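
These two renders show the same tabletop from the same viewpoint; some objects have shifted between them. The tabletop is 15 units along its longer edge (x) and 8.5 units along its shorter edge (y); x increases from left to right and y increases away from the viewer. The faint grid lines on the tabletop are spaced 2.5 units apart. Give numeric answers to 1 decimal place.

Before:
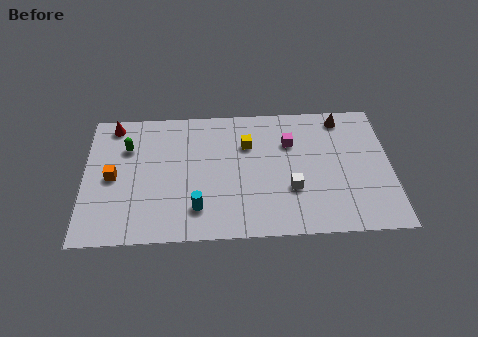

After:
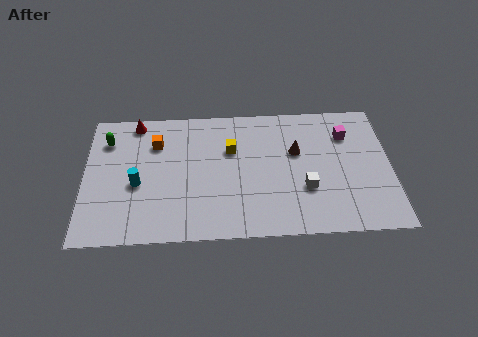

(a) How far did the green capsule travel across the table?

1.1

The green capsule was near (2.1, 6.0) before and (1.1, 6.5) after, so it travelled √(1.0² + 0.5²) ≈ 1.1 units.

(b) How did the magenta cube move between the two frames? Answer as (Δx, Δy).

(2.8, 0.4)

The magenta cube started near (10.1, 5.9) and ended near (12.9, 6.3).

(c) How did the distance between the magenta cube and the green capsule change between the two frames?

+3.8

Before: roughly 8.0 units apart; after: 11.8. That's 3.8 units further apart.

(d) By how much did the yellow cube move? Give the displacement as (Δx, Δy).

(-0.8, -0.3)

The yellow cube started near (8.0, 5.9) and ended near (7.2, 5.6).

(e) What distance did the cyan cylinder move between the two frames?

3.4

The cyan cylinder was near (5.5, 1.9) before and (2.6, 3.6) after, so it travelled √(2.9² + 1.7²) ≈ 3.4 units.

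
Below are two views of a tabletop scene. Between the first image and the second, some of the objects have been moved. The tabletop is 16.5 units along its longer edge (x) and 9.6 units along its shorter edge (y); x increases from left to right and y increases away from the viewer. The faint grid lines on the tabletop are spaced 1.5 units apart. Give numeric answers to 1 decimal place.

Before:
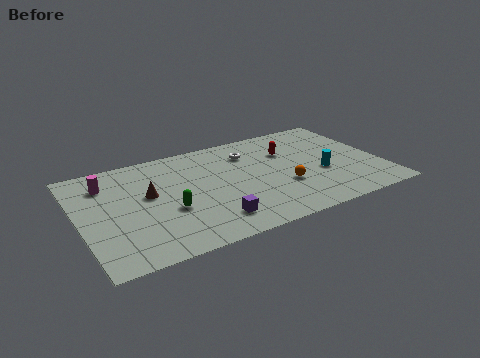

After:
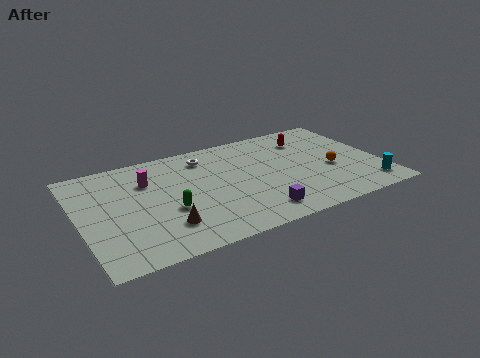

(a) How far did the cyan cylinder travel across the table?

3.2

The cyan cylinder was near (13.2, 3.8) before and (15.5, 1.6) after, so it travelled √(2.3² + 2.2²) ≈ 3.2 units.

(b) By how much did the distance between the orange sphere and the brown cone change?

+2.1

They were about 7.5 units apart before and 9.6 after — 2.1 units further apart.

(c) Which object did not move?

the green capsule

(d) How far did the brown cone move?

3.1

The brown cone moved from about (3.8, 5.5) to (4.3, 2.4), a distance of √(0.5² + 3.1²) ≈ 3.1.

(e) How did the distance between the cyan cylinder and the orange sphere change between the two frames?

+0.7

Before: roughly 2.2 units apart; after: 2.9. That's 0.7 units further apart.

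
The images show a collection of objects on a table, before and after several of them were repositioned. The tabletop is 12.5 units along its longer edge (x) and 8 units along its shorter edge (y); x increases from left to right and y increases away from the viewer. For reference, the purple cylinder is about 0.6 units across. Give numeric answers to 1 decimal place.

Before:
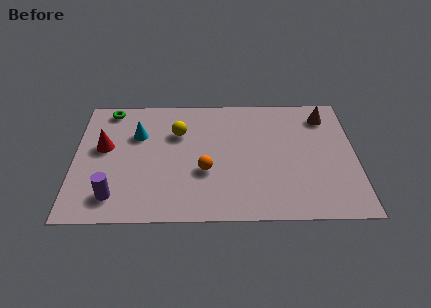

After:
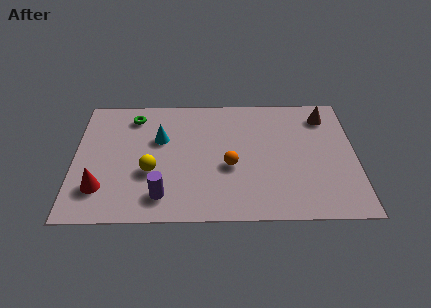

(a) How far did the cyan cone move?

1.0

The cyan cone was near (2.8, 5.4) before and (3.8, 5.1) after, so it travelled √(1.0² + 0.3²) ≈ 1.0 units.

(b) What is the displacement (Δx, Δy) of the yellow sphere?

(-1.2, -2.5)

From the two frames, the yellow sphere sits at roughly (4.6, 5.5) before and (3.4, 3.0) after.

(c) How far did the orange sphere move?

1.1

The orange sphere moved from about (5.8, 3.0) to (6.9, 3.3), a distance of √(1.1² + 0.3²) ≈ 1.1.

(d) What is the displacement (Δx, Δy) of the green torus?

(1.1, -0.5)

From the two frames, the green torus sits at roughly (1.5, 7.1) before and (2.6, 6.6) after.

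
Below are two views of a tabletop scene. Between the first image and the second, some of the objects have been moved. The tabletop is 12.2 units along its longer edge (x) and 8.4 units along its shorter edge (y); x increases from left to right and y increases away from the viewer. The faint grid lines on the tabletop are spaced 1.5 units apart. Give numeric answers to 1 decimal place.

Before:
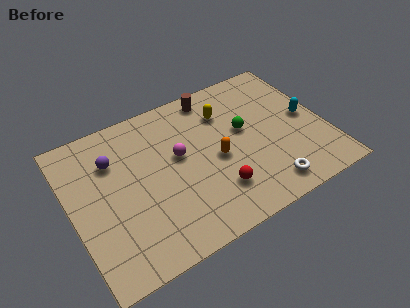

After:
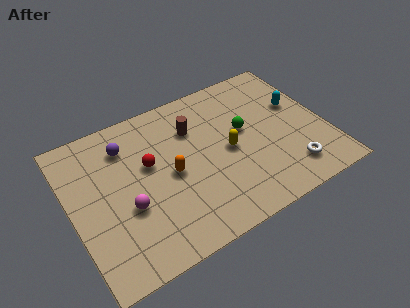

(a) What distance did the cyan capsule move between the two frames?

0.9

From (11.4, 4.2) to (11.1, 5.1), the cyan capsule covered √(0.3² + 0.9²) ≈ 0.9 units.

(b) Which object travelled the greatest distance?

the red sphere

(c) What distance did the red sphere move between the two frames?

4.0

The red sphere was near (6.6, 2.1) before and (3.8, 5.0) after, so it travelled √(2.8² + 2.9²) ≈ 4.0 units.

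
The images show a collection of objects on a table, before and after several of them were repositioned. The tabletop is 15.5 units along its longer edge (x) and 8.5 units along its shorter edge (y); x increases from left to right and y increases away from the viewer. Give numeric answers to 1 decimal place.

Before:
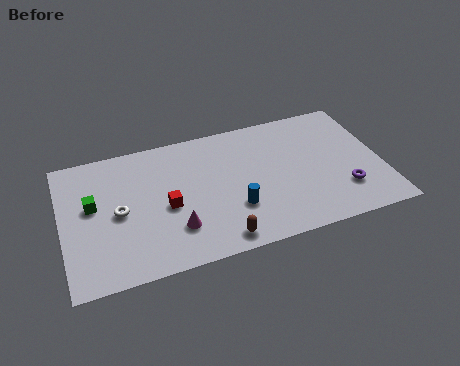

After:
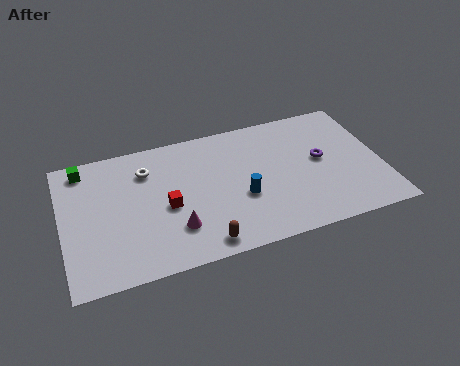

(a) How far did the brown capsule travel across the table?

0.8

From (7.3, 1.0) to (6.5, 1.0), the brown capsule covered √(0.8² + 0.0²) ≈ 0.8 units.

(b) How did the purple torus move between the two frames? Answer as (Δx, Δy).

(-0.9, 2.3)

From the two frames, the purple torus sits at roughly (13.5, 2.3) before and (12.6, 4.6) after.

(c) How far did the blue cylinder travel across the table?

0.7

The blue cylinder moved from about (8.2, 2.7) to (8.6, 3.3), a distance of √(0.4² + 0.6²) ≈ 0.7.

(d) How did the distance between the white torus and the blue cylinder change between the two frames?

-0.3

The distance was about 5.7 in the first image and 5.4 in the second, so they moved 0.3 units closer together.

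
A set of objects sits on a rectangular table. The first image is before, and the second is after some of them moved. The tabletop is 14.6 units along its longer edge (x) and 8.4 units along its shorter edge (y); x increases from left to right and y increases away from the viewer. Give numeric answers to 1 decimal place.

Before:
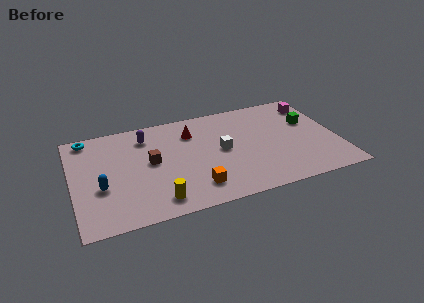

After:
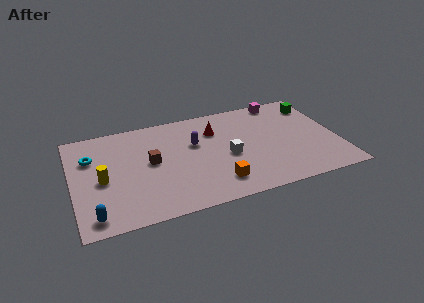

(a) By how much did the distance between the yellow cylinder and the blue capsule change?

-0.7

They were about 3.5 units apart before and 2.8 after — 0.7 units closer together.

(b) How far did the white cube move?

0.7

The white cube moved from about (8.2, 4.3) to (8.5, 3.7), a distance of √(0.3² + 0.6²) ≈ 0.7.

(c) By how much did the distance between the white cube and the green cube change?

+0.9

The distance was about 5.1 in the first image and 6.0 in the second, so they moved 0.9 units further apart.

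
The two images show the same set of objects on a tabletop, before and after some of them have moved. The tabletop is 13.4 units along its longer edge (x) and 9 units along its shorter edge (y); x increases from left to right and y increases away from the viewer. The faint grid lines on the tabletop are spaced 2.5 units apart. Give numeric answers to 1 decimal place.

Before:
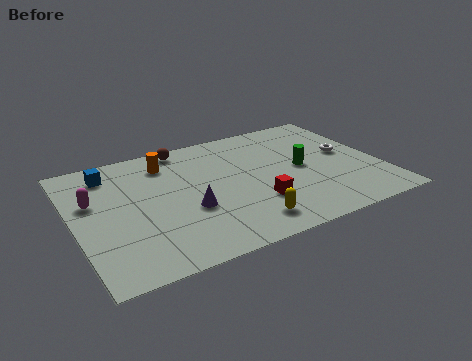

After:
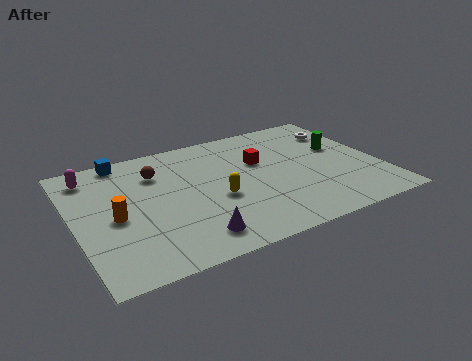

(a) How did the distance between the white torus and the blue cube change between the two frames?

-0.8

They were about 10.6 units apart before and 9.8 after — 0.8 units closer together.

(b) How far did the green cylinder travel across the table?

2.1

The green cylinder moved from about (10.0, 4.5) to (11.9, 5.4), a distance of √(1.9² + 0.9²) ≈ 2.1.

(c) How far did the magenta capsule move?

1.9

From (0.9, 5.6) to (1.0, 7.5), the magenta capsule covered √(0.1² + 1.9²) ≈ 1.9 units.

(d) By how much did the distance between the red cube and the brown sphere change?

-1.4

Before: roughly 6.0 units apart; after: 4.6. That's 1.4 units closer together.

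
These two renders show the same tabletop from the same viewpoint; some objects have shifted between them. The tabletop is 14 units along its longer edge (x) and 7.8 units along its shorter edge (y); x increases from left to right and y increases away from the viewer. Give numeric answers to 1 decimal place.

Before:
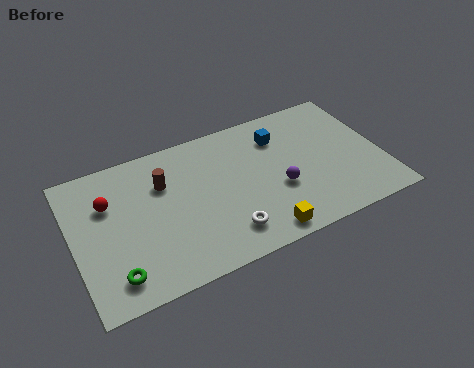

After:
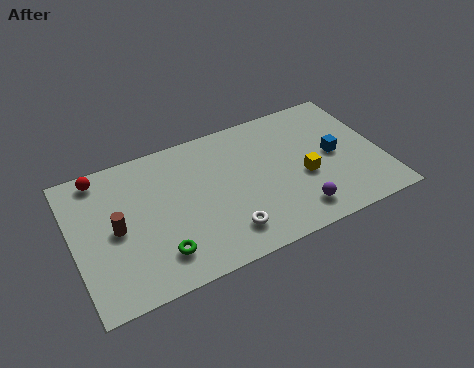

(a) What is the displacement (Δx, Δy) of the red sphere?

(-0.2, 1.6)

From the two frames, the red sphere sits at roughly (1.7, 5.3) before and (1.5, 6.9) after.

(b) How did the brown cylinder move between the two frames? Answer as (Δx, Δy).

(-2.3, -1.6)

The brown cylinder was at about (4.2, 5.4) and moved to about (1.9, 3.8).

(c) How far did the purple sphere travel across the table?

1.7

The purple sphere was near (9.2, 3.0) before and (9.8, 1.4) after, so it travelled √(0.6² + 1.6²) ≈ 1.7 units.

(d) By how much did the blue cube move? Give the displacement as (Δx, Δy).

(2.3, -2.0)

The blue cube was at about (9.6, 5.9) and moved to about (11.9, 3.9).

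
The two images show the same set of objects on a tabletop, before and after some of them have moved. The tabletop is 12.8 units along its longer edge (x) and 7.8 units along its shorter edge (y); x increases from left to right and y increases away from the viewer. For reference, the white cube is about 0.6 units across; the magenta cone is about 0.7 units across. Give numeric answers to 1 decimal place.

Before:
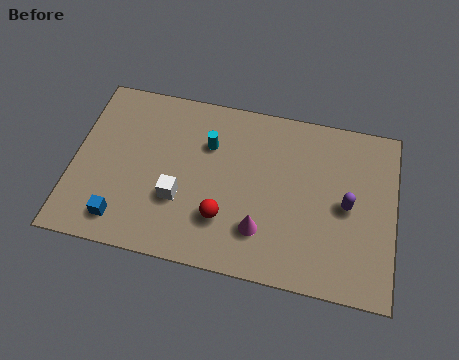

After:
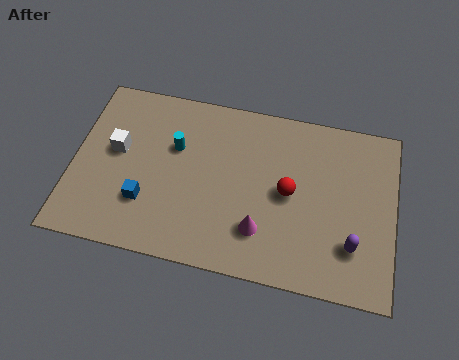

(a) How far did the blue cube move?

1.3

From (2.1, 1.3) to (3.0, 2.3), the blue cube covered √(0.9² + 1.0²) ≈ 1.3 units.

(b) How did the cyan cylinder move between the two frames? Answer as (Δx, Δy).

(-1.3, -0.4)

The cyan cylinder started near (5.3, 5.4) and ended near (4.0, 5.0).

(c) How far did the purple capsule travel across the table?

1.7

From (10.9, 3.8) to (11.2, 2.1), the purple capsule covered √(0.3² + 1.7²) ≈ 1.7 units.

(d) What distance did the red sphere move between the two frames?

3.0

From (6.1, 2.2) to (8.6, 3.9), the red sphere covered √(2.5² + 1.7²) ≈ 3.0 units.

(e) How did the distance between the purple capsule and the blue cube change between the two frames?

-0.9

Before: roughly 9.1 units apart; after: 8.2. That's 0.9 units closer together.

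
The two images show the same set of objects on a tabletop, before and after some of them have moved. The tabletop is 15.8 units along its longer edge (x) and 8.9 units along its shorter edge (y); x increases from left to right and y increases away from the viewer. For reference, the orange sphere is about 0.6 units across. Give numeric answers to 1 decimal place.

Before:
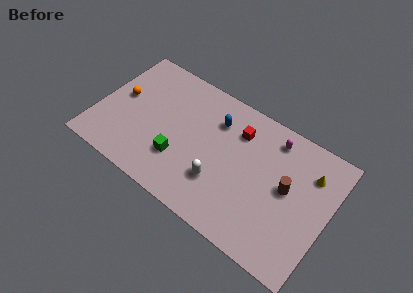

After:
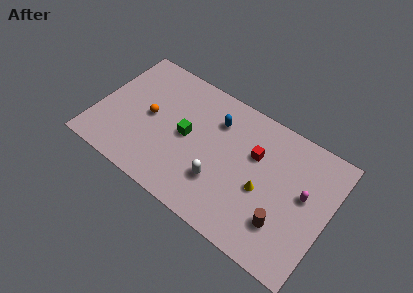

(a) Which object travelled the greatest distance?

the yellow cone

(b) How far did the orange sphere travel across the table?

2.1

From (1.4, 4.9) to (3.5, 4.5), the orange sphere covered √(2.1² + 0.4²) ≈ 2.1 units.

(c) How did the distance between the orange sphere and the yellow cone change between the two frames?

-5.0

The distance was about 13.0 in the first image and 8.0 in the second, so they moved 5.0 units closer together.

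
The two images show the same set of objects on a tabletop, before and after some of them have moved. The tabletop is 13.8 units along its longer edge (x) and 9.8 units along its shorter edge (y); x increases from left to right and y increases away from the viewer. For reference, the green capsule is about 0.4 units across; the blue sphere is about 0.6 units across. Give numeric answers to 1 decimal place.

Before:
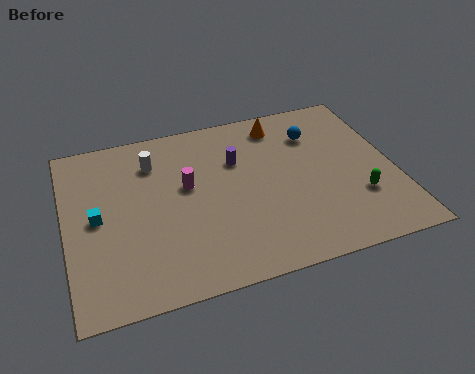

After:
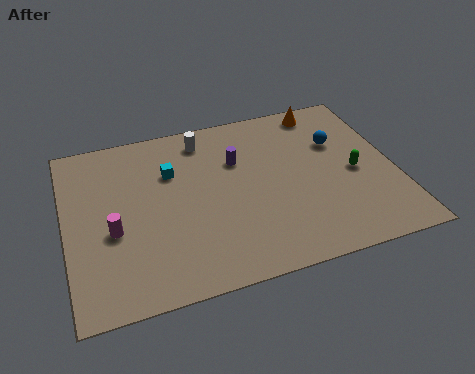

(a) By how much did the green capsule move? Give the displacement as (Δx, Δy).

(0.0, 1.5)

The green capsule started near (12.1, 3.0) and ended near (12.1, 4.5).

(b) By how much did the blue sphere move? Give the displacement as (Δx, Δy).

(0.9, -0.8)

The blue sphere started near (10.7, 7.3) and ended near (11.6, 6.5).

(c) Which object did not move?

the purple cylinder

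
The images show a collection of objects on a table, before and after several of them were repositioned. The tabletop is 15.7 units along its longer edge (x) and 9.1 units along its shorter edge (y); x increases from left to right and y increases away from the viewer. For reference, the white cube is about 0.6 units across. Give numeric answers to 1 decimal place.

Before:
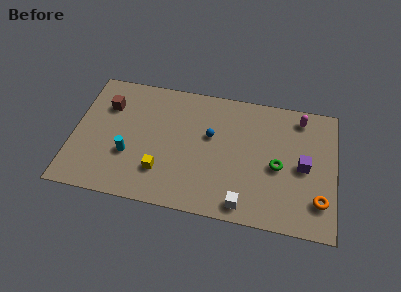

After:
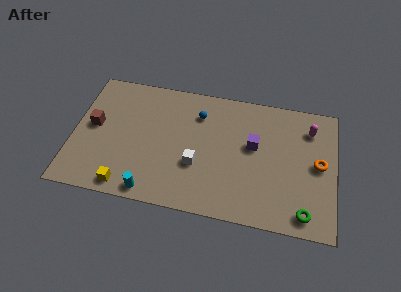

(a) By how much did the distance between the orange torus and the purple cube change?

+1.5

They were about 2.4 units apart before and 3.9 after — 1.5 units further apart.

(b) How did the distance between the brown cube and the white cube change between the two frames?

-3.6

The distance was about 10.1 in the first image and 6.5 in the second, so they moved 3.6 units closer together.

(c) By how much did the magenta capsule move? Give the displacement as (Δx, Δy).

(0.6, -0.7)

From the two frames, the magenta capsule sits at roughly (13.5, 7.8) before and (14.1, 7.1) after.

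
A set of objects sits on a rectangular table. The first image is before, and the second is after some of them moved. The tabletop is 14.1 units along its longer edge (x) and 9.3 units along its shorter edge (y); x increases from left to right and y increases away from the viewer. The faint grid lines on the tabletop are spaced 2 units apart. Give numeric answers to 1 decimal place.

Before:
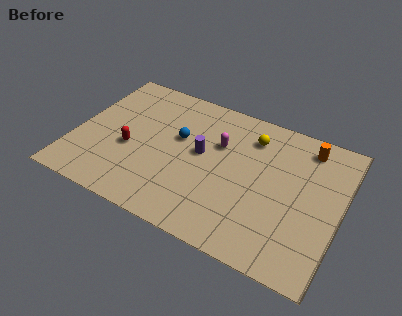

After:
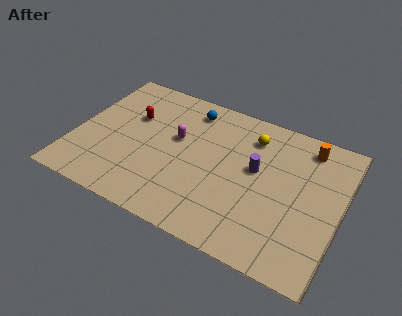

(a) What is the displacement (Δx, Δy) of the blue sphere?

(0.3, 2.2)

From the two frames, the blue sphere sits at roughly (5.4, 5.6) before and (5.7, 7.8) after.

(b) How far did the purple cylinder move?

2.9

The purple cylinder moved from about (6.7, 5.1) to (9.6, 5.3), a distance of √(2.9² + 0.2²) ≈ 2.9.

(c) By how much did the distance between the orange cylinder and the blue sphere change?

-0.7

The distance was about 7.0 in the first image and 6.3 in the second, so they moved 0.7 units closer together.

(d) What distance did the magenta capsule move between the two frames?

2.3

The magenta capsule was near (7.5, 6.1) before and (5.3, 5.5) after, so it travelled √(2.2² + 0.6²) ≈ 2.3 units.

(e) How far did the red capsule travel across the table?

2.2

The red capsule was near (3.0, 3.8) before and (2.8, 6.0) after, so it travelled √(0.2² + 2.2²) ≈ 2.2 units.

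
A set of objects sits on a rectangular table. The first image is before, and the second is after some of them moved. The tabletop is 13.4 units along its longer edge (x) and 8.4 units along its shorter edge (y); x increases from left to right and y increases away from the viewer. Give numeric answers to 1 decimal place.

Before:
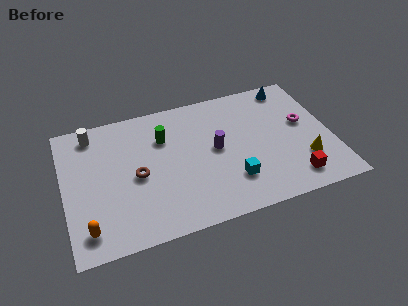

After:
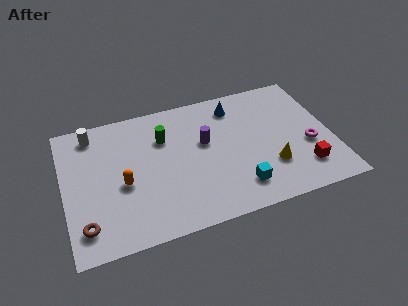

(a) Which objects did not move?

the green cylinder and the white cylinder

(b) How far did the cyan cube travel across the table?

0.6

The cyan cube moved from about (8.2, 2.2) to (8.5, 1.7), a distance of √(0.3² + 0.5²) ≈ 0.6.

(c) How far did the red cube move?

0.8

The red cube moved from about (11.2, 1.4) to (11.8, 1.9), a distance of √(0.6² + 0.5²) ≈ 0.8.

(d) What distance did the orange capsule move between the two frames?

2.9

The orange capsule was near (1.0, 1.4) before and (2.9, 3.6) after, so it travelled √(1.9² + 2.2²) ≈ 2.9 units.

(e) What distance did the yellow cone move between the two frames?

1.7

The yellow cone was near (11.9, 2.4) before and (10.2, 2.5) after, so it travelled √(1.7² + 0.1²) ≈ 1.7 units.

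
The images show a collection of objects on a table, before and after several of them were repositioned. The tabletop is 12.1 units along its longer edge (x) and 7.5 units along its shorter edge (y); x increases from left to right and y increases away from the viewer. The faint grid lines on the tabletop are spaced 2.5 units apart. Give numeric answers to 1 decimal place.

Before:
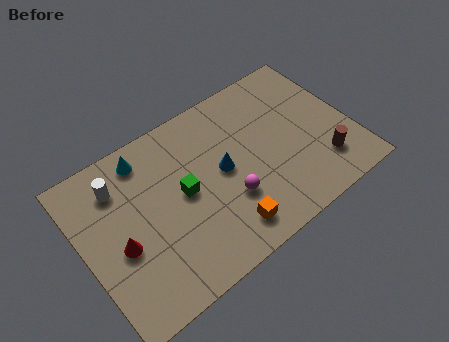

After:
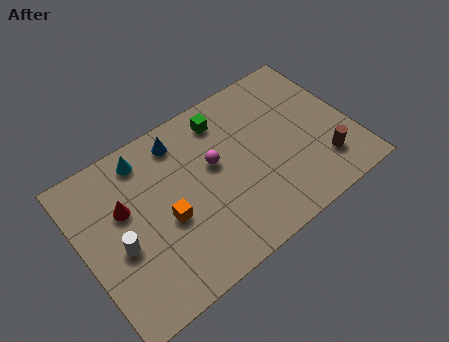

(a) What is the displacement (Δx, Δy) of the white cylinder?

(-0.4, -2.6)

The white cylinder was at about (1.9, 5.8) and moved to about (1.5, 3.2).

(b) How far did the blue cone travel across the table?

2.8

From (6.3, 3.9) to (4.8, 6.3), the blue cone covered √(1.5² + 2.4²) ≈ 2.8 units.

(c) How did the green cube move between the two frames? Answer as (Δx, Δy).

(2.3, 2.3)

The green cube was at about (4.5, 3.9) and moved to about (6.8, 6.2).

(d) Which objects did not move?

the brown cylinder and the cyan cone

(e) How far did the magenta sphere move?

1.9

The magenta sphere moved from about (6.3, 2.5) to (6.0, 4.4), a distance of √(0.3² + 1.9²) ≈ 1.9.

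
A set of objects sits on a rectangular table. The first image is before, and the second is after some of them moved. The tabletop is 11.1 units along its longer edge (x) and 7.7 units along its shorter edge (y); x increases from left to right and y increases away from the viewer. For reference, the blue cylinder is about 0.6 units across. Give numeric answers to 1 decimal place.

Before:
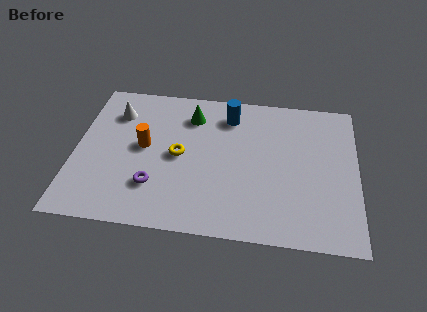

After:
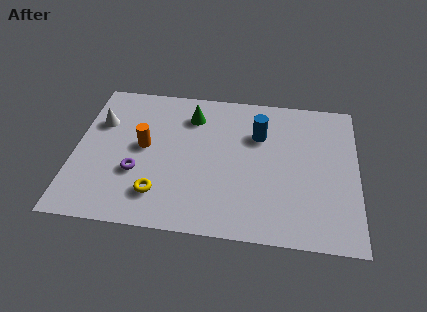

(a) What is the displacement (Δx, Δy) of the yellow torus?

(-0.7, -2.1)

From the two frames, the yellow torus sits at roughly (4.1, 3.8) before and (3.4, 1.7) after.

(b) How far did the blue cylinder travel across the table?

1.5

From (6.0, 6.2) to (7.2, 5.3), the blue cylinder covered √(1.2² + 0.9²) ≈ 1.5 units.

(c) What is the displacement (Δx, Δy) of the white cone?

(-0.6, -0.6)

From the two frames, the white cone sits at roughly (1.5, 5.8) before and (0.9, 5.2) after.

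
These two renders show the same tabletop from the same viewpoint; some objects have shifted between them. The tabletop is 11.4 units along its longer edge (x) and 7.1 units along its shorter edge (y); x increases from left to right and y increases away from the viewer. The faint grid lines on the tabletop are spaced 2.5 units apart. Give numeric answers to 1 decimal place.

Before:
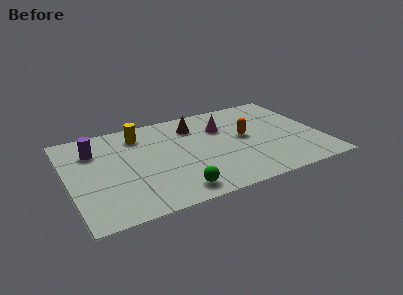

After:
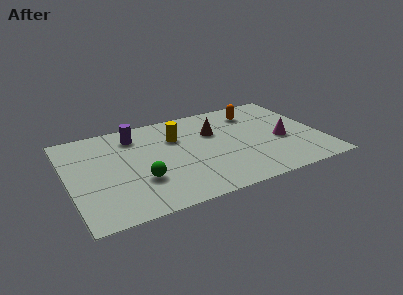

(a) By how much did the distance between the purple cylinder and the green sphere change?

-1.9

They were about 5.3 units apart before and 3.4 after — 1.9 units closer together.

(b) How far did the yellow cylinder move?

1.8

From (3.4, 5.7) to (5.0, 4.9), the yellow cylinder covered √(1.6² + 0.8²) ≈ 1.8 units.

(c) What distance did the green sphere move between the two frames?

1.9

The green sphere was near (4.5, 1.0) before and (3.1, 2.3) after, so it travelled √(1.4² + 1.3²) ≈ 1.9 units.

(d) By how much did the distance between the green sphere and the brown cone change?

-0.4

Before: roughly 4.7 units apart; after: 4.3. That's 0.4 units closer together.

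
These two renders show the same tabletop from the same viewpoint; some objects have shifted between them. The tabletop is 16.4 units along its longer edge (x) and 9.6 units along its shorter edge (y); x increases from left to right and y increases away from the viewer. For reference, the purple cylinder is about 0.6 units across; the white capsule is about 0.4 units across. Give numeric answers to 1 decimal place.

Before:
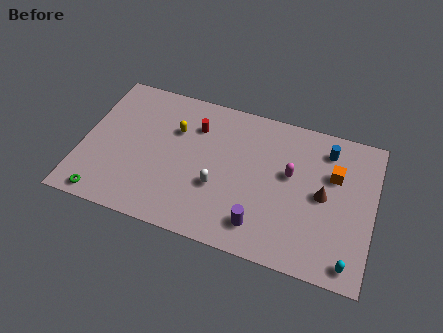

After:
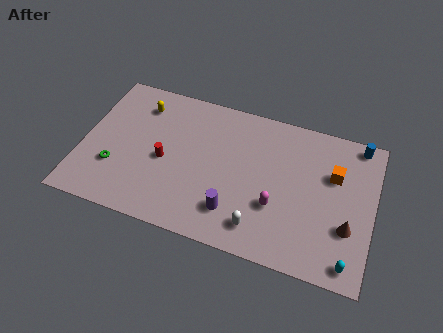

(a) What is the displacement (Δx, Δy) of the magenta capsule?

(-0.6, -2.3)

The magenta capsule started near (11.7, 5.6) and ended near (11.1, 3.3).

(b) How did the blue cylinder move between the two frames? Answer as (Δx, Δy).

(1.7, 0.9)

From the two frames, the blue cylinder sits at roughly (13.6, 7.8) before and (15.3, 8.7) after.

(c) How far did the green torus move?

2.1

From (1.6, 0.9) to (2.0, 3.0), the green torus covered √(0.4² + 2.1²) ≈ 2.1 units.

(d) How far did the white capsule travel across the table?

3.1

The white capsule moved from about (7.8, 3.5) to (10.3, 1.7), a distance of √(2.5² + 1.8²) ≈ 3.1.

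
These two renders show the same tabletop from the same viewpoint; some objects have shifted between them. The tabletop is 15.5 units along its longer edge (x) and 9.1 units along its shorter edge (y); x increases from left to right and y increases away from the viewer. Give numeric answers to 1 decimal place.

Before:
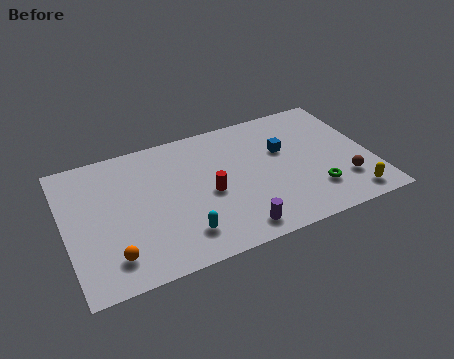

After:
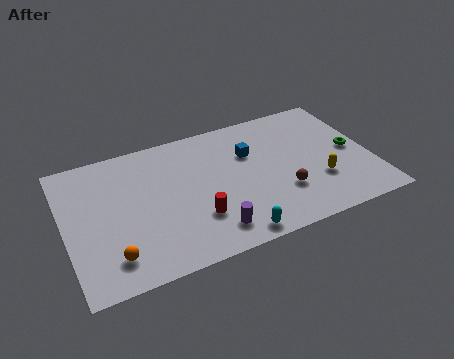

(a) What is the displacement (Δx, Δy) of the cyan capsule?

(2.4, -1.0)

The cyan capsule was at about (5.6, 1.9) and moved to about (8.0, 0.9).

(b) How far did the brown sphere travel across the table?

3.1

The brown sphere was near (13.9, 2.4) before and (10.8, 2.8) after, so it travelled √(3.1² + 0.4²) ≈ 3.1 units.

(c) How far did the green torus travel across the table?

3.1

The green torus was near (12.4, 2.3) before and (14.6, 4.5) after, so it travelled √(2.2² + 2.2²) ≈ 3.1 units.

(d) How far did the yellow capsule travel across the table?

2.2

From (14.1, 1.2) to (12.7, 2.9), the yellow capsule covered √(1.4² + 1.7²) ≈ 2.2 units.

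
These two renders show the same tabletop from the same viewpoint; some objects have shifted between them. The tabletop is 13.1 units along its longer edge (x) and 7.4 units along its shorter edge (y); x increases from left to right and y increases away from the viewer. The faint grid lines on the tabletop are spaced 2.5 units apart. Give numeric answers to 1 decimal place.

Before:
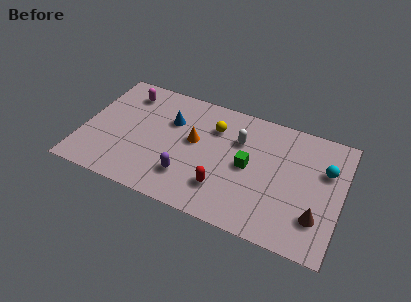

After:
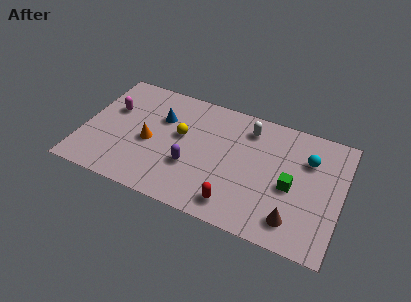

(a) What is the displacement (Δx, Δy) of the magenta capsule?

(-0.6, -1.3)

The magenta capsule was at about (1.9, 6.0) and moved to about (1.3, 4.7).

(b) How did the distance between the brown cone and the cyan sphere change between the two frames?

+0.9

The distance was about 2.9 in the first image and 3.8 in the second, so they moved 0.9 units further apart.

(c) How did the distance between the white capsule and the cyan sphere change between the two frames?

-1.2

They were about 4.4 units apart before and 3.2 after — 1.2 units closer together.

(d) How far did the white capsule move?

1.0

From (7.8, 5.1) to (8.2, 6.0), the white capsule covered √(0.4² + 0.9²) ≈ 1.0 units.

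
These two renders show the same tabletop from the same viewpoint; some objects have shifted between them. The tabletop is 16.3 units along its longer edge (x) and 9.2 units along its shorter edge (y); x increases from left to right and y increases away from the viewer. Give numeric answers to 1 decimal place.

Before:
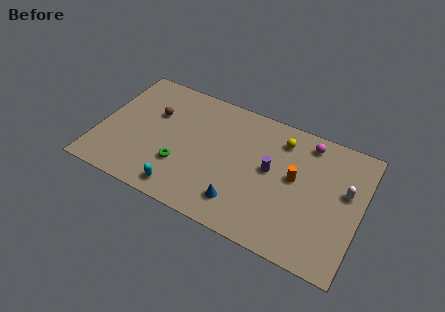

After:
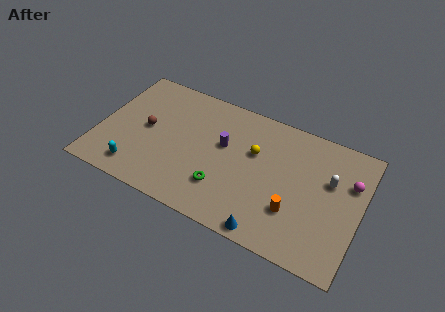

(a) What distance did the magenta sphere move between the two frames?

3.3

The magenta sphere was near (12.7, 7.9) before and (15.5, 6.2) after, so it travelled √(2.8² + 1.7²) ≈ 3.3 units.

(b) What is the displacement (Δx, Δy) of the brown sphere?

(-0.3, -1.3)

The brown sphere was at about (3.2, 6.0) and moved to about (2.9, 4.7).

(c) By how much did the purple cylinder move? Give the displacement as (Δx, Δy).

(-3.0, 0.5)

The purple cylinder was at about (10.7, 5.0) and moved to about (7.7, 5.5).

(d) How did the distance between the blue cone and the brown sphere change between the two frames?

+1.8

They were about 7.3 units apart before and 9.1 after — 1.8 units further apart.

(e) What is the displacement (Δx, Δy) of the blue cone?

(1.9, -1.1)

The blue cone started near (9.2, 1.9) and ended near (11.1, 0.8).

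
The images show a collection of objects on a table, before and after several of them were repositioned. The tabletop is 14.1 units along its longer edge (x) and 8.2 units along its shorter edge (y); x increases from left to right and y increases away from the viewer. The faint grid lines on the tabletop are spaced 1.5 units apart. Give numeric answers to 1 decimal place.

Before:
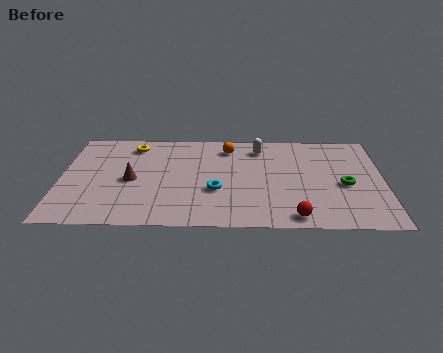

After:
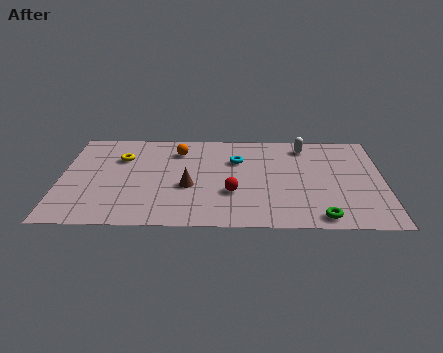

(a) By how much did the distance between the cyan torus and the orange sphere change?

-1.0

The distance was about 3.7 in the first image and 2.7 in the second, so they moved 1.0 units closer together.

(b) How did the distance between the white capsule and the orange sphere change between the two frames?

+4.2

Before: roughly 1.4 units apart; after: 5.6. That's 4.2 units further apart.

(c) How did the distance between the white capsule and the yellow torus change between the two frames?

+2.6

The distance was about 5.6 in the first image and 8.2 in the second, so they moved 2.6 units further apart.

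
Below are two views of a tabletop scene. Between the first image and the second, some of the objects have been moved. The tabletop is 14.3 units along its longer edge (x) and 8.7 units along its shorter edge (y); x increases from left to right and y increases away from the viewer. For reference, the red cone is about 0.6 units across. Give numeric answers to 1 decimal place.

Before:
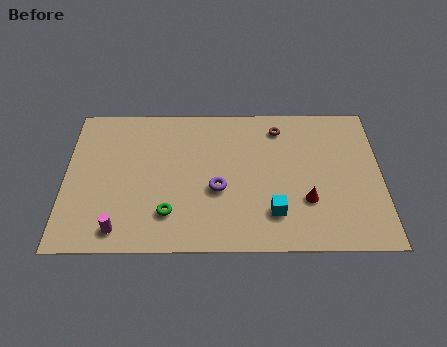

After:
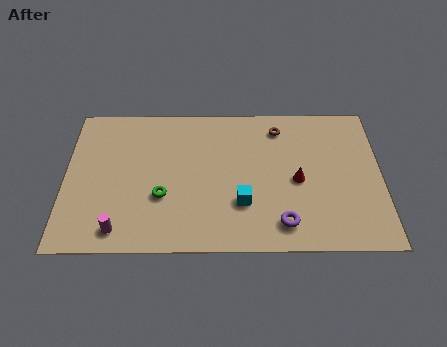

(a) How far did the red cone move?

1.3

The red cone moved from about (10.9, 2.8) to (10.5, 4.0), a distance of √(0.4² + 1.2²) ≈ 1.3.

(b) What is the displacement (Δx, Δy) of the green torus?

(-0.3, 1.0)

The green torus was at about (4.7, 2.1) and moved to about (4.4, 3.1).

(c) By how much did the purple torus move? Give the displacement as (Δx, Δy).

(2.9, -2.0)

The purple torus started near (6.9, 3.5) and ended near (9.8, 1.5).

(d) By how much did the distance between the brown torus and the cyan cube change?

-0.3

The distance was about 5.1 in the first image and 4.8 in the second, so they moved 0.3 units closer together.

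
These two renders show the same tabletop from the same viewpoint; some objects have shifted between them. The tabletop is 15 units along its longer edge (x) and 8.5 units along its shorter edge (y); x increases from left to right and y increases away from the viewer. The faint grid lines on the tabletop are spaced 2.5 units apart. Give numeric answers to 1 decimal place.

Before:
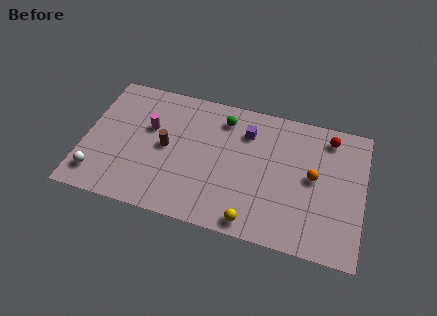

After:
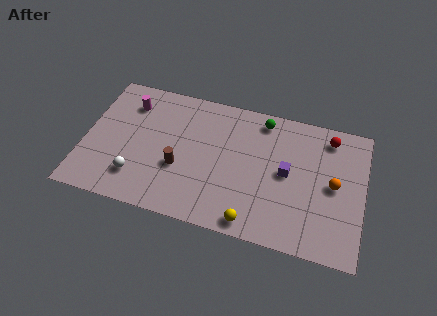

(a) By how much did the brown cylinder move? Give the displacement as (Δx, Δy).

(0.8, -1.1)

The brown cylinder was at about (4.4, 4.3) and moved to about (5.2, 3.2).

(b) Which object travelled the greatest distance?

the purple cube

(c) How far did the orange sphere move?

1.1

From (12.3, 4.5) to (13.4, 4.3), the orange sphere covered √(1.1² + 0.2²) ≈ 1.1 units.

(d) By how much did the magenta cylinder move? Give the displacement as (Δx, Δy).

(-1.2, 1.3)

The magenta cylinder was at about (3.4, 5.3) and moved to about (2.2, 6.6).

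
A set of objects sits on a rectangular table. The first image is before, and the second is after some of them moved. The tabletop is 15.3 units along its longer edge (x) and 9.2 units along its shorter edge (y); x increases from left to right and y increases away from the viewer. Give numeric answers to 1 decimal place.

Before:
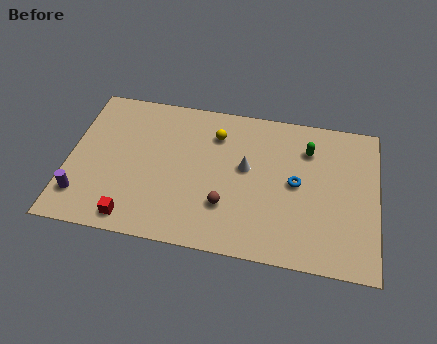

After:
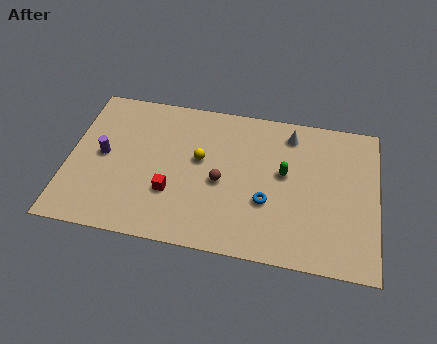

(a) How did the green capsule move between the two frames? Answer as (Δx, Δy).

(-1.1, -1.7)

The green capsule was at about (11.8, 6.9) and moved to about (10.7, 5.2).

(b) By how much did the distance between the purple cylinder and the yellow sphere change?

-3.3

They were about 8.1 units apart before and 4.8 after — 3.3 units closer together.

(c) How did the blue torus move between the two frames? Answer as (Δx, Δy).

(-1.4, -1.4)

The blue torus was at about (11.3, 4.7) and moved to about (9.9, 3.3).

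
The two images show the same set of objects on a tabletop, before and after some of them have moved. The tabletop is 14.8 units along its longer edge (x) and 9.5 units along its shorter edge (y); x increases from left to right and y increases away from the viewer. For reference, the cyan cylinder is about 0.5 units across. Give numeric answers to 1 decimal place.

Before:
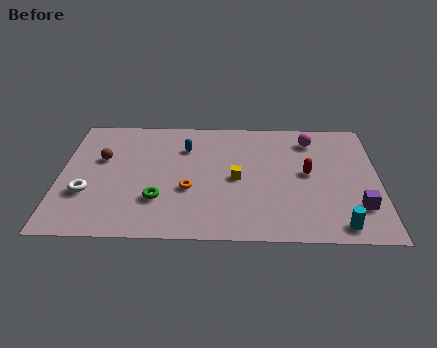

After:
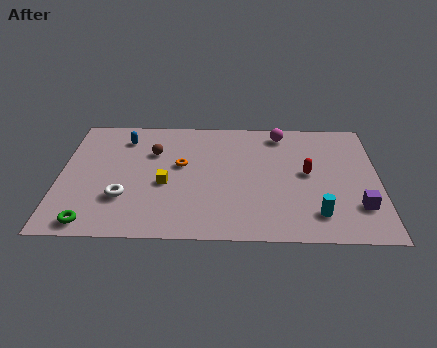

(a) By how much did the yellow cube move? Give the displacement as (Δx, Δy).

(-3.3, -0.5)

The yellow cube was at about (8.2, 4.5) and moved to about (4.9, 4.0).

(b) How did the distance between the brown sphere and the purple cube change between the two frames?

-2.1

Before: roughly 12.4 units apart; after: 10.3. That's 2.1 units closer together.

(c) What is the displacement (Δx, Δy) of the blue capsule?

(-2.9, 0.7)

The blue capsule started near (5.8, 6.9) and ended near (2.9, 7.6).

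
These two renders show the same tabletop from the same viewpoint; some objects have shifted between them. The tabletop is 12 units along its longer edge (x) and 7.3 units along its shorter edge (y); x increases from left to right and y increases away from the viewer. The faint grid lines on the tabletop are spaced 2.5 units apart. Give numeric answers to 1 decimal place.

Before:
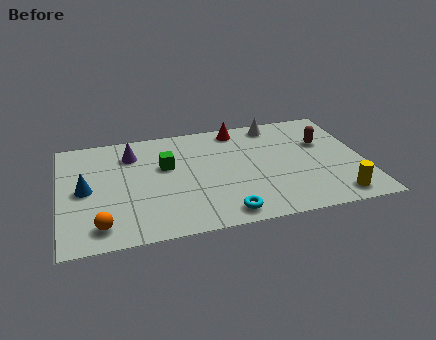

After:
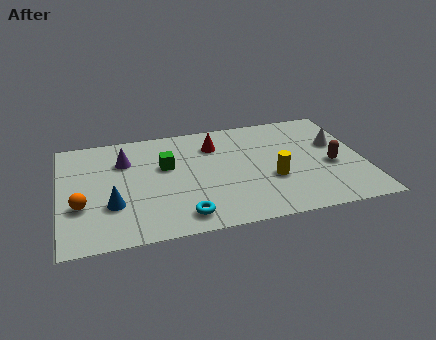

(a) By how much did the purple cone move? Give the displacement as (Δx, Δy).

(-0.3, -0.4)

The purple cone was at about (2.9, 5.6) and moved to about (2.6, 5.2).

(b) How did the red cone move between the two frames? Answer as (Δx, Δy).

(-1.0, -0.9)

The red cone started near (7.2, 6.4) and ended near (6.2, 5.5).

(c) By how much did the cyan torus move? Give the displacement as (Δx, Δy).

(-1.6, 0.2)

From the two frames, the cyan torus sits at roughly (6.3, 0.9) before and (4.7, 1.1) after.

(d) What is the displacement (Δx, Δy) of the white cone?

(2.3, -1.9)

The white cone was at about (8.7, 6.4) and moved to about (11.0, 4.5).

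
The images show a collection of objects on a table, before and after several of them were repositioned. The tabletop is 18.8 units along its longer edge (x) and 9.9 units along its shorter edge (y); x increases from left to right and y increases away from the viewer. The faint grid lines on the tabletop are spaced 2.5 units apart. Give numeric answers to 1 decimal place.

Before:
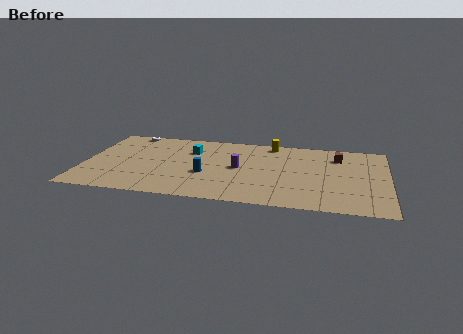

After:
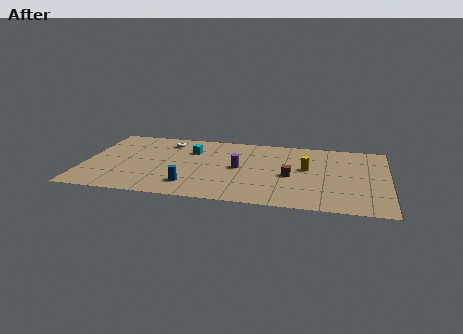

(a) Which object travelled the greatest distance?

the brown cube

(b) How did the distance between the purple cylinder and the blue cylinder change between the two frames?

+1.8

They were about 2.3 units apart before and 4.1 after — 1.8 units further apart.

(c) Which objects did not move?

the cyan cube and the purple cylinder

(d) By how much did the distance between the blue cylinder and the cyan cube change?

+1.5

They were about 3.4 units apart before and 4.9 after — 1.5 units further apart.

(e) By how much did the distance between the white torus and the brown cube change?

-4.6

Before: roughly 13.3 units apart; after: 8.7. That's 4.6 units closer together.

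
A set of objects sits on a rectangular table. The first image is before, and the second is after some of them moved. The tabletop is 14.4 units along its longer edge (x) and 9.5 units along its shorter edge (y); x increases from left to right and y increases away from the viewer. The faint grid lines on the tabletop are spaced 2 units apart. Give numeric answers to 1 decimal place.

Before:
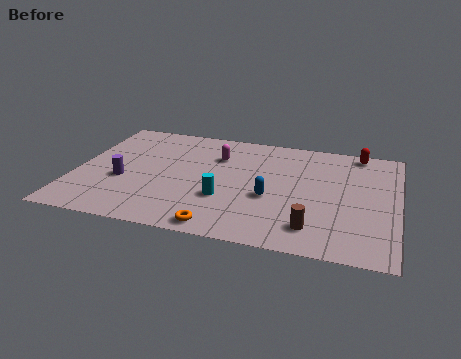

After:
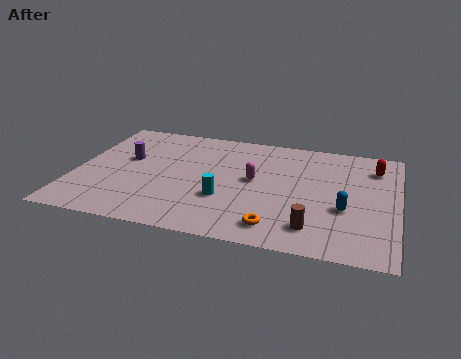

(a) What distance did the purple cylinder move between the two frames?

1.9

The purple cylinder moved from about (2.2, 3.7) to (2.2, 5.6), a distance of √(0.0² + 1.9²) ≈ 1.9.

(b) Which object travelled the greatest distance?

the blue capsule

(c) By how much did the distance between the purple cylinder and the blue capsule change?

+3.5

Before: roughly 6.6 units apart; after: 10.1. That's 3.5 units further apart.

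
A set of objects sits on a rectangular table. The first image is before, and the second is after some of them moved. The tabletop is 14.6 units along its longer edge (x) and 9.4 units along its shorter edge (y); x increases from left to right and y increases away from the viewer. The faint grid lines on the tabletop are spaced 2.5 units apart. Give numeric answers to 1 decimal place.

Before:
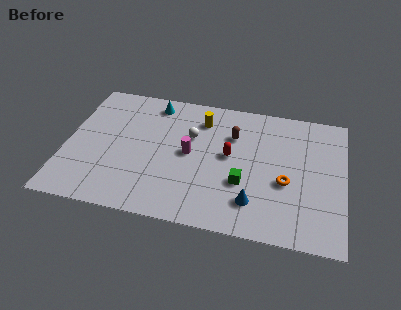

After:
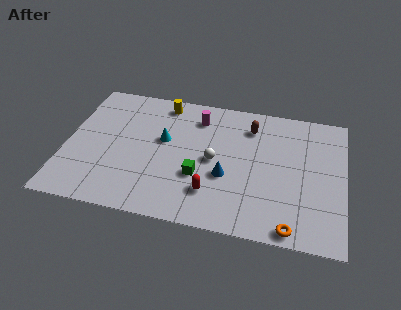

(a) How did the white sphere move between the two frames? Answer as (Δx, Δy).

(1.3, -1.5)

From the two frames, the white sphere sits at roughly (6.5, 6.1) before and (7.8, 4.6) after.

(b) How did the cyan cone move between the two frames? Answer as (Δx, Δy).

(0.7, -2.6)

The cyan cone was at about (4.4, 8.1) and moved to about (5.1, 5.5).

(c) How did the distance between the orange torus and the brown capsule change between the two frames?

+3.0

Before: roughly 4.0 units apart; after: 7.0. That's 3.0 units further apart.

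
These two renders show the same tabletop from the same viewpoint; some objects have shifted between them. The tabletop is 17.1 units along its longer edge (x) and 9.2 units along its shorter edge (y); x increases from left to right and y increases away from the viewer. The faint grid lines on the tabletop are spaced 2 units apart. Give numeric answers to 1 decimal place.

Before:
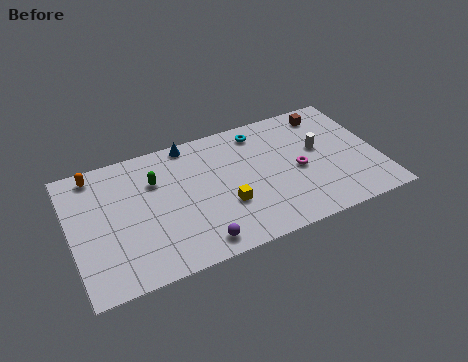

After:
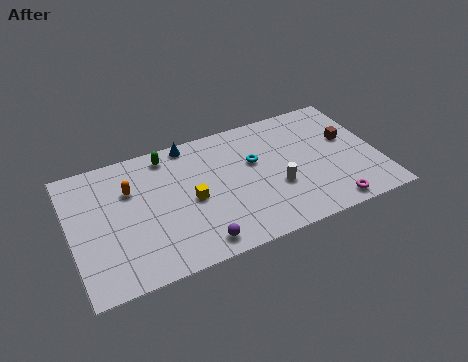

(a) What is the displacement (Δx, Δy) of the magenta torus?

(1.4, -3.2)

From the two frames, the magenta torus sits at roughly (12.6, 4.2) before and (14.0, 1.0) after.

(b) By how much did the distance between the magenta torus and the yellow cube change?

+3.8

Before: roughly 4.3 units apart; after: 8.1. That's 3.8 units further apart.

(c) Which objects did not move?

the blue cone and the purple sphere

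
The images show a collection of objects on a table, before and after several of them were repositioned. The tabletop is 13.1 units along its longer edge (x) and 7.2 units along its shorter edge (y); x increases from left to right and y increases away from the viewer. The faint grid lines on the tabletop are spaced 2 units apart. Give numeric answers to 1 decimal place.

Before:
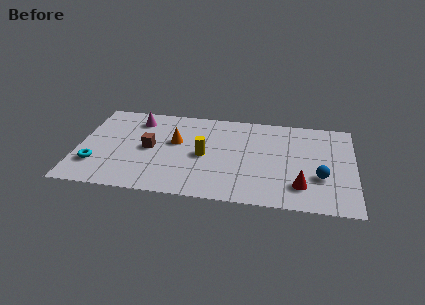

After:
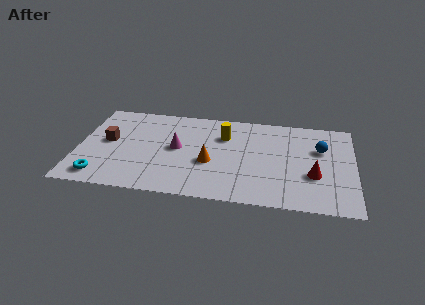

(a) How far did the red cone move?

1.1

From (10.6, 1.7) to (11.2, 2.6), the red cone covered √(0.6² + 0.9²) ≈ 1.1 units.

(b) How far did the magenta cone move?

2.8

From (2.7, 5.8) to (4.7, 3.8), the magenta cone covered √(2.0² + 2.0²) ≈ 2.8 units.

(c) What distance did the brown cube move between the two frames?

2.0

The brown cube moved from about (3.4, 3.6) to (1.4, 3.9), a distance of √(2.0² + 0.3²) ≈ 2.0.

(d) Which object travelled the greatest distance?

the magenta cone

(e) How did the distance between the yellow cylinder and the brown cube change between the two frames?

+3.0

They were about 2.6 units apart before and 5.6 after — 3.0 units further apart.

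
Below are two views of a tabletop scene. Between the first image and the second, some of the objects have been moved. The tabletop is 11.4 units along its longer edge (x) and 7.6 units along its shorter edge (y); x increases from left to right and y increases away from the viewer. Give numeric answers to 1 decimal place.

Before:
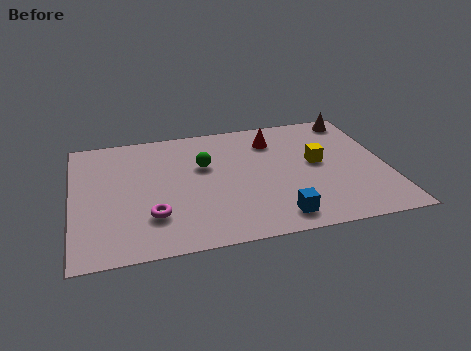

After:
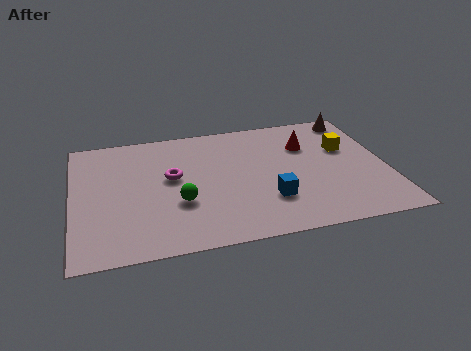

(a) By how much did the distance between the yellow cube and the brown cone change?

-1.1

Before: roughly 3.1 units apart; after: 2.0. That's 1.1 units closer together.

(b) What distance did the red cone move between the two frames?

1.3

The red cone was near (7.4, 5.9) before and (8.6, 5.3) after, so it travelled √(1.2² + 0.6²) ≈ 1.3 units.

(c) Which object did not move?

the brown cone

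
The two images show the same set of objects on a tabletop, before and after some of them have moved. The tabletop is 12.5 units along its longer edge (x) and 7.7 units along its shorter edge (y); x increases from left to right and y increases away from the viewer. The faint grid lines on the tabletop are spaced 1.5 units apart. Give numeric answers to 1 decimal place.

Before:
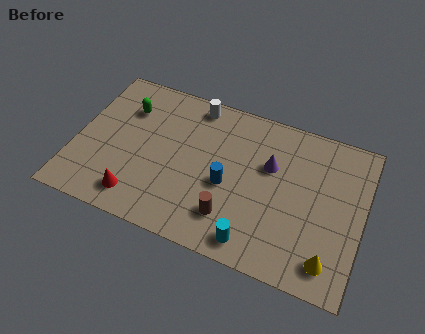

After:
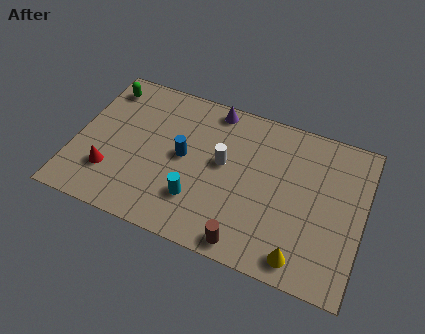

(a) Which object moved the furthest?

the purple cone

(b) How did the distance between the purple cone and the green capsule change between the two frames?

-1.6

Before: roughly 6.4 units apart; after: 4.8. That's 1.6 units closer together.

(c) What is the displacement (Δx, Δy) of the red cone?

(-1.3, 0.8)

The red cone started near (3.0, 1.3) and ended near (1.7, 2.1).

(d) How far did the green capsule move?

1.4

From (2.0, 5.6) to (0.9, 6.4), the green capsule covered √(1.1² + 0.8²) ≈ 1.4 units.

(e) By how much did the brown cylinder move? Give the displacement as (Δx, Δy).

(0.8, -1.0)

The brown cylinder started near (7.0, 1.8) and ended near (7.8, 0.8).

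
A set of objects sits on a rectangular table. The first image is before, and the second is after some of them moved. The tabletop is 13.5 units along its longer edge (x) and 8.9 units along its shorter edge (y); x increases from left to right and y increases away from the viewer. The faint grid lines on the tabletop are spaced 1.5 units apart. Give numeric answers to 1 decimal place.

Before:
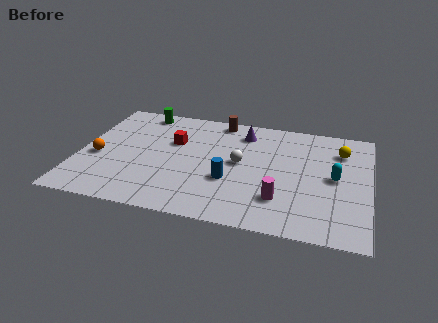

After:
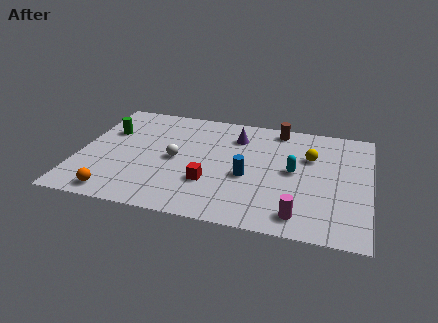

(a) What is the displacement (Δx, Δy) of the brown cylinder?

(2.8, -0.1)

The brown cylinder was at about (6.3, 8.0) and moved to about (9.1, 7.9).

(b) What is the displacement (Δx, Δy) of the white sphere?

(-3.0, -0.4)

The white sphere started near (7.5, 4.7) and ended near (4.5, 4.3).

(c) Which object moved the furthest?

the red cube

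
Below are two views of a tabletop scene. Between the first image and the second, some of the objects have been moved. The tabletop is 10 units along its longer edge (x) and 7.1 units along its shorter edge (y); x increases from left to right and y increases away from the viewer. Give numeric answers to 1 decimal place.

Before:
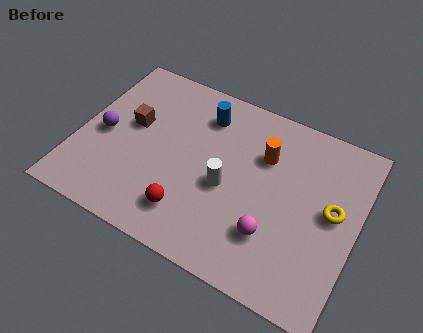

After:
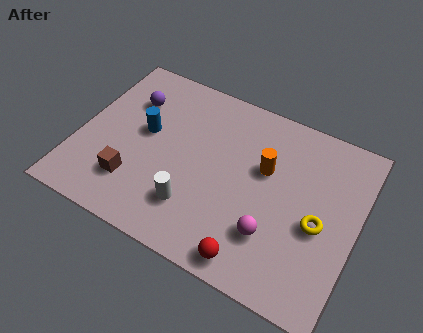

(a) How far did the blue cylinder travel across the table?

2.5

From (4.2, 5.6) to (2.3, 4.0), the blue cylinder covered √(1.9² + 1.6²) ≈ 2.5 units.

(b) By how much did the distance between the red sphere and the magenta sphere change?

-1.6

They were about 2.9 units apart before and 1.3 after — 1.6 units closer together.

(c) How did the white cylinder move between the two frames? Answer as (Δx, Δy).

(-1.0, -1.3)

The white cylinder started near (5.4, 3.1) and ended near (4.4, 1.8).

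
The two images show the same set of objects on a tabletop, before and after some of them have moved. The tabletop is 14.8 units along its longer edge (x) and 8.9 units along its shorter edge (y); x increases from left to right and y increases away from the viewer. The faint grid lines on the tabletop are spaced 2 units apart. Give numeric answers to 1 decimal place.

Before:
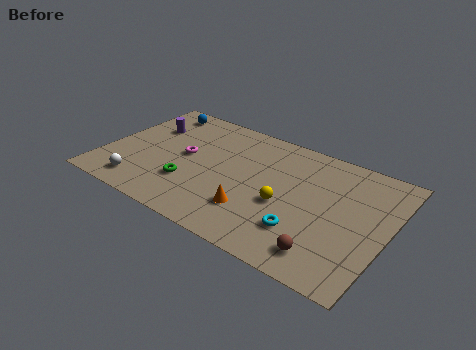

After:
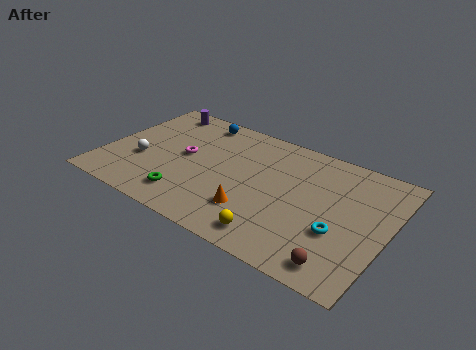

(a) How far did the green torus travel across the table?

1.0

From (4.7, 2.7) to (4.8, 1.7), the green torus covered √(0.1² + 1.0²) ≈ 1.0 units.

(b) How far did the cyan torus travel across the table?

1.9

The cyan torus moved from about (10.8, 2.4) to (12.5, 3.2), a distance of √(1.7² + 0.8²) ≈ 1.9.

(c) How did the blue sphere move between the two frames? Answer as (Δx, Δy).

(2.3, 0.1)

From the two frames, the blue sphere sits at roughly (1.9, 7.7) before and (4.2, 7.8) after.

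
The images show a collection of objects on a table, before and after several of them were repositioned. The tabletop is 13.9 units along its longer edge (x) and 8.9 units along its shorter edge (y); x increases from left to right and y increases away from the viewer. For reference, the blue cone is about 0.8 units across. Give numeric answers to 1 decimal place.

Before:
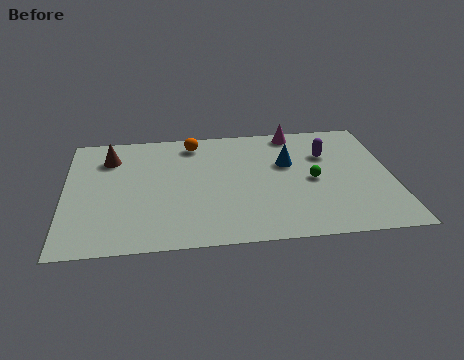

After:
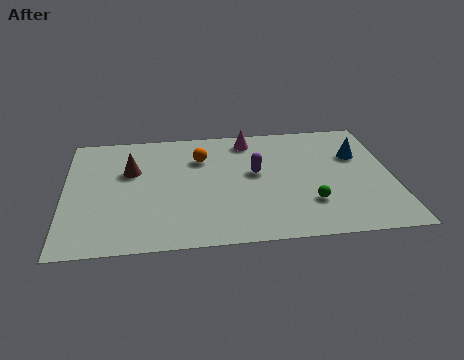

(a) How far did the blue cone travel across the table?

3.0

The blue cone moved from about (9.5, 5.6) to (12.5, 5.9), a distance of √(3.0² + 0.3²) ≈ 3.0.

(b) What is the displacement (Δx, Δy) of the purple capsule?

(-3.1, -1.1)

The purple capsule started near (11.2, 6.1) and ended near (8.1, 5.0).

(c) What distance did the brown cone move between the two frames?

1.4

The brown cone was near (1.9, 6.8) before and (2.8, 5.7) after, so it travelled √(0.9² + 1.1²) ≈ 1.4 units.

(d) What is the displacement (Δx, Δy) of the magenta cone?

(-2.0, -0.4)

The magenta cone was at about (9.9, 8.0) and moved to about (7.9, 7.6).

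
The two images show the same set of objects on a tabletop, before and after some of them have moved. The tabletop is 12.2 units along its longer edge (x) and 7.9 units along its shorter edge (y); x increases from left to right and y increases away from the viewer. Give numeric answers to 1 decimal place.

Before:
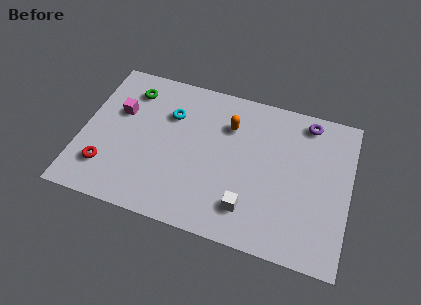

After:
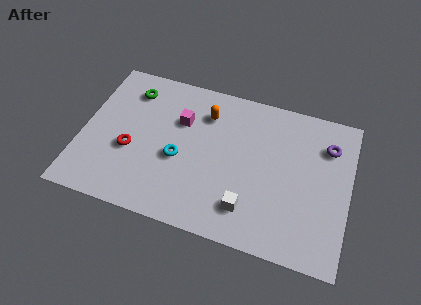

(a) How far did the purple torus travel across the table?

1.4

The purple torus was near (10.1, 6.9) before and (11.1, 5.9) after, so it travelled √(1.0² + 1.0²) ≈ 1.4 units.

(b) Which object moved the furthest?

the magenta cube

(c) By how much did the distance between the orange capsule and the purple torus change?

+1.9

Before: roughly 3.7 units apart; after: 5.6. That's 1.9 units further apart.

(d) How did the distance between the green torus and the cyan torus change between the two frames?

+1.8

The distance was about 2.1 in the first image and 3.9 in the second, so they moved 1.8 units further apart.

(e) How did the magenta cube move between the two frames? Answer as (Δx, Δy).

(2.8, 0.3)

The magenta cube was at about (1.6, 5.0) and moved to about (4.4, 5.3).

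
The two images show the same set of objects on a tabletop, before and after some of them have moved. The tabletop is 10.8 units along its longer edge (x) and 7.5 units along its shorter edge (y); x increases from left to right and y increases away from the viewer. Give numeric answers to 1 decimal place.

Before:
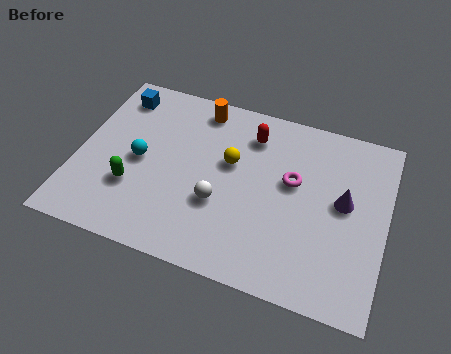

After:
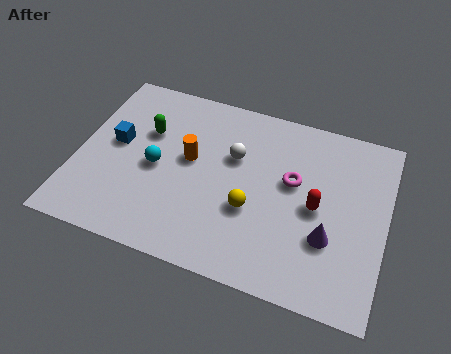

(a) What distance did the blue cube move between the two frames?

2.1

From (1.1, 6.2) to (1.3, 4.1), the blue cube covered √(0.2² + 2.1²) ≈ 2.1 units.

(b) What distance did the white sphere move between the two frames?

2.1

The white sphere was near (5.1, 2.7) before and (5.4, 4.8) after, so it travelled √(0.3² + 2.1²) ≈ 2.1 units.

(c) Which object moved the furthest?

the red capsule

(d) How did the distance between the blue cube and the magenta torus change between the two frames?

-0.4

Before: roughly 6.6 units apart; after: 6.2. That's 0.4 units closer together.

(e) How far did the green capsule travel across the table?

2.5

The green capsule moved from about (2.1, 2.4) to (2.3, 4.9), a distance of √(0.2² + 2.5²) ≈ 2.5.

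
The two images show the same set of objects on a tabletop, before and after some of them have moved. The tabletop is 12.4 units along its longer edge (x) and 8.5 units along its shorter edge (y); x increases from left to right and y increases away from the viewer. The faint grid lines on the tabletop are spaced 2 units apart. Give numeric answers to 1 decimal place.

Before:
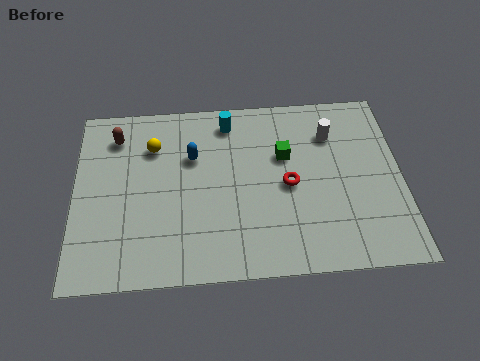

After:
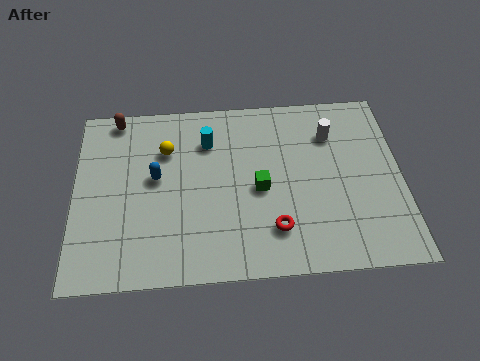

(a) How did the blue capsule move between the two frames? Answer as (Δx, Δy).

(-1.4, -0.9)

The blue capsule was at about (4.5, 5.6) and moved to about (3.1, 4.7).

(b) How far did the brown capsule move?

0.9

The brown capsule moved from about (1.6, 6.8) to (1.6, 7.7), a distance of √(0.0² + 0.9²) ≈ 0.9.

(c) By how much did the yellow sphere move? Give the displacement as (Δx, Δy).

(0.5, -0.2)

The yellow sphere was at about (3.0, 6.2) and moved to about (3.5, 6.0).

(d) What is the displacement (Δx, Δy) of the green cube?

(-1.0, -1.5)

The green cube started near (8.0, 5.4) and ended near (7.0, 3.9).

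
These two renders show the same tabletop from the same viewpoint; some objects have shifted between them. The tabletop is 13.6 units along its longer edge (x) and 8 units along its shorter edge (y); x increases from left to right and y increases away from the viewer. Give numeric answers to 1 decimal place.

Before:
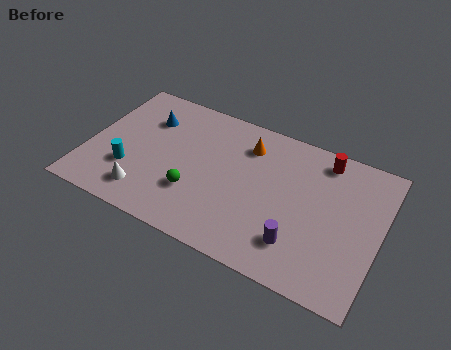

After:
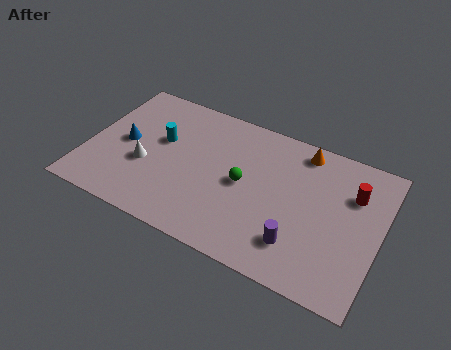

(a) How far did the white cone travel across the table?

1.6

The white cone moved from about (3.0, 1.5) to (2.8, 3.1), a distance of √(0.2² + 1.6²) ≈ 1.6.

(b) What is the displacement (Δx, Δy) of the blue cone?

(-0.8, -1.8)

The blue cone was at about (2.5, 5.8) and moved to about (1.7, 4.0).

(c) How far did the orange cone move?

2.6

The orange cone was near (7.2, 6.2) before and (9.7, 7.0) after, so it travelled √(2.5² + 0.8²) ≈ 2.6 units.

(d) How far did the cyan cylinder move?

2.6

From (2.1, 2.5) to (3.3, 4.8), the cyan cylinder covered √(1.2² + 2.3²) ≈ 2.6 units.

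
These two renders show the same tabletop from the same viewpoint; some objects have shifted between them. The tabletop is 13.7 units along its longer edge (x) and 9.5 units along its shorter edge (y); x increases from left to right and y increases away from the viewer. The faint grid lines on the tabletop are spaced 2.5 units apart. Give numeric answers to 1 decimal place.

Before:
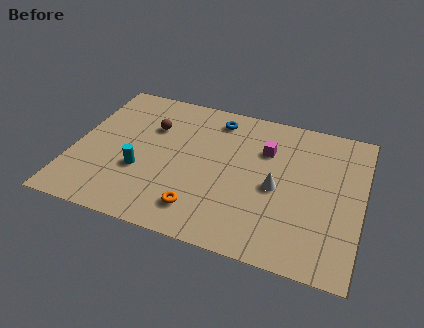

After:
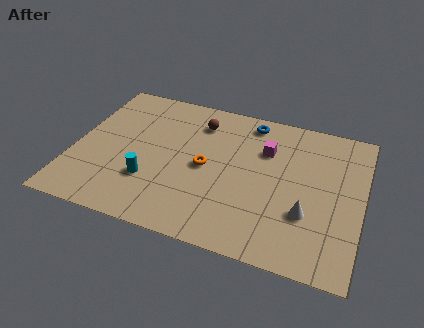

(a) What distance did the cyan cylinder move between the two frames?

0.7

The cyan cylinder moved from about (3.3, 3.4) to (3.8, 2.9), a distance of √(0.5² + 0.5²) ≈ 0.7.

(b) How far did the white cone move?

1.9

The white cone was near (9.7, 4.3) before and (11.2, 3.1) after, so it travelled √(1.5² + 1.2²) ≈ 1.9 units.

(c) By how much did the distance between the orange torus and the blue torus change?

-2.1

They were about 6.2 units apart before and 4.1 after — 2.1 units closer together.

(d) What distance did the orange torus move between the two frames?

2.8

The orange torus moved from about (6.3, 1.8) to (6.3, 4.6), a distance of √(0.0² + 2.8²) ≈ 2.8.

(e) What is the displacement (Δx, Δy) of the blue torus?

(1.6, 0.3)

The blue torus started near (6.5, 8.0) and ended near (8.1, 8.3).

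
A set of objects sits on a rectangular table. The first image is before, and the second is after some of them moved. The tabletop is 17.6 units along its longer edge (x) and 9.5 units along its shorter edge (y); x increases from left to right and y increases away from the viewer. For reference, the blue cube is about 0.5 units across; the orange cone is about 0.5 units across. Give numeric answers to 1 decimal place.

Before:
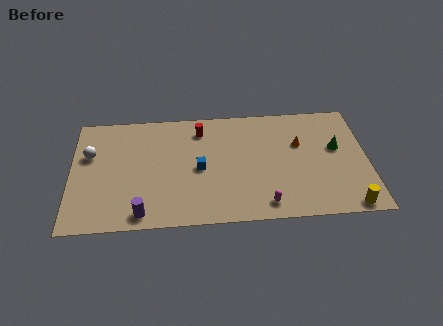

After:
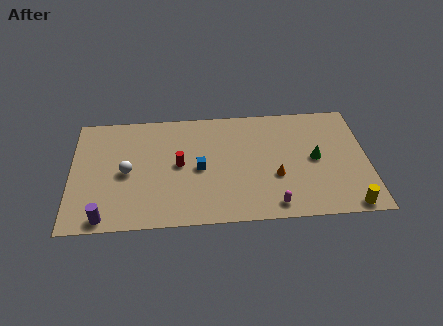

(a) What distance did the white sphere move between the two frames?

2.7

From (1.1, 6.1) to (3.3, 4.5), the white sphere covered √(2.2² + 1.6²) ≈ 2.7 units.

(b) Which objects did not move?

the blue cube and the yellow cylinder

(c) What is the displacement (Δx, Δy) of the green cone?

(-1.3, -0.8)

The green cone started near (15.8, 5.6) and ended near (14.5, 4.8).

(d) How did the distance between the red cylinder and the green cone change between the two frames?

-0.3

They were about 8.4 units apart before and 8.1 after — 0.3 units closer together.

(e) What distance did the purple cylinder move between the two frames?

2.2

The purple cylinder moved from about (4.2, 1.1) to (2.0, 0.9), a distance of √(2.2² + 0.2²) ≈ 2.2.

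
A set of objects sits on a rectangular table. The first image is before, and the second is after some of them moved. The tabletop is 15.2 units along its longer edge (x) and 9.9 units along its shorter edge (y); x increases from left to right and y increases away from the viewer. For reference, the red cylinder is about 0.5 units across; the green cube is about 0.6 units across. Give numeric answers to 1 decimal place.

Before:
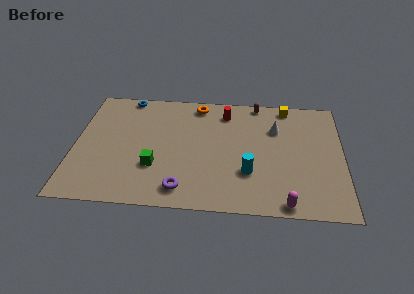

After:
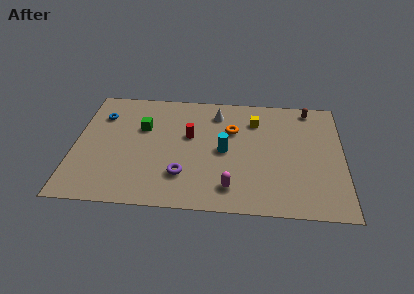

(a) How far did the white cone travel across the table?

3.6

From (11.4, 6.9) to (8.0, 8.0), the white cone covered √(3.4² + 1.1²) ≈ 3.6 units.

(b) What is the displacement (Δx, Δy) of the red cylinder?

(-2.0, -2.2)

The red cylinder was at about (8.5, 8.1) and moved to about (6.5, 5.9).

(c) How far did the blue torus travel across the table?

2.3

The blue torus was near (2.8, 9.1) before and (1.4, 7.3) after, so it travelled √(1.4² + 1.8²) ≈ 2.3 units.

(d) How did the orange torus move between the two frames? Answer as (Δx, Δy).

(2.0, -2.1)

The orange torus was at about (6.9, 8.7) and moved to about (8.9, 6.6).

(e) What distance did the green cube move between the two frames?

3.3

The green cube was near (4.6, 3.2) before and (3.8, 6.4) after, so it travelled √(0.8² + 3.2²) ≈ 3.3 units.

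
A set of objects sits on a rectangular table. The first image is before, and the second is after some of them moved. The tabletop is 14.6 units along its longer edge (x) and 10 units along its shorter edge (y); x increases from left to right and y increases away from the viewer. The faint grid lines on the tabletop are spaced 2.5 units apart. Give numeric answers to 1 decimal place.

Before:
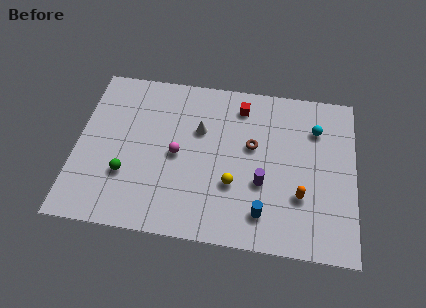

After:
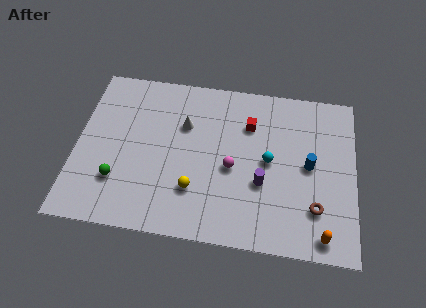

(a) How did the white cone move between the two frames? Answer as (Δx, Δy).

(-0.8, 0.2)

The white cone was at about (6.4, 6.5) and moved to about (5.6, 6.7).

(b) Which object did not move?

the purple cylinder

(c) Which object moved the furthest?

the brown torus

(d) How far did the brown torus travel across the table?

4.7

From (9.2, 5.9) to (12.6, 2.6), the brown torus covered √(3.4² + 3.3²) ≈ 4.7 units.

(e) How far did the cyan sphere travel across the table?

3.3

From (12.5, 7.4) to (10.1, 5.1), the cyan sphere covered √(2.4² + 2.3²) ≈ 3.3 units.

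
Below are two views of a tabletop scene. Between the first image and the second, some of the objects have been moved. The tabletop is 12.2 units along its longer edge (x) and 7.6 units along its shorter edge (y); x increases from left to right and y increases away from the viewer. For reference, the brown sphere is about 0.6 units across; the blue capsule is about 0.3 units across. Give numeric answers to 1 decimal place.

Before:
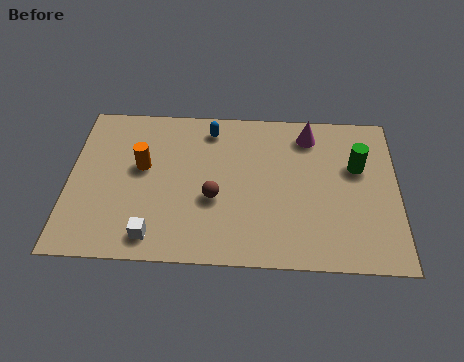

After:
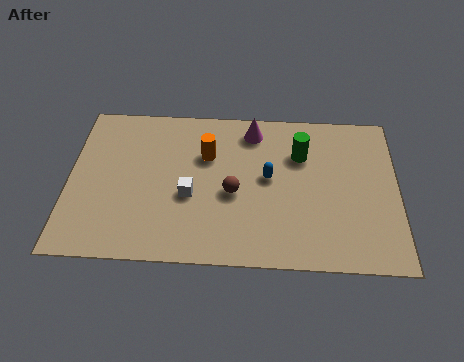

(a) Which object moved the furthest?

the blue capsule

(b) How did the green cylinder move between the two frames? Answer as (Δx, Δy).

(-2.1, 0.5)

The green cylinder was at about (10.7, 4.8) and moved to about (8.6, 5.3).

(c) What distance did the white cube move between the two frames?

2.4

The white cube moved from about (3.2, 1.1) to (4.5, 3.1), a distance of √(1.3² + 2.0²) ≈ 2.4.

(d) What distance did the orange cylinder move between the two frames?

2.5

The orange cylinder moved from about (2.7, 4.4) to (5.1, 5.1), a distance of √(2.4² + 0.7²) ≈ 2.5.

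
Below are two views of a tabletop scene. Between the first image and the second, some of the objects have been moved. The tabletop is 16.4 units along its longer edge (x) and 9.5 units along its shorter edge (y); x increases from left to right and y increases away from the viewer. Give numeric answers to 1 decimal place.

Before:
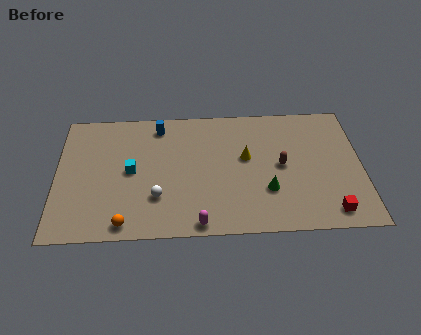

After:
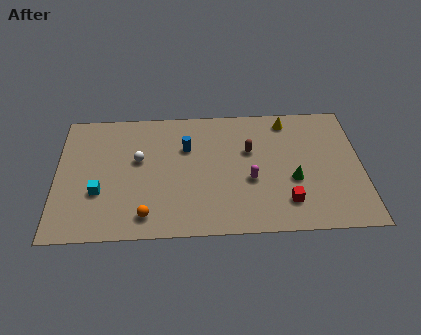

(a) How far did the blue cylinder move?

2.3

The blue cylinder was near (5.5, 8.1) before and (7.0, 6.4) after, so it travelled √(1.5² + 1.7²) ≈ 2.3 units.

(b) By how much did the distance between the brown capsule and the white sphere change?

-1.0

They were about 7.0 units apart before and 6.0 after — 1.0 units closer together.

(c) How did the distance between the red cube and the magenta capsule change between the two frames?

-4.5

Before: roughly 7.0 units apart; after: 2.5. That's 4.5 units closer together.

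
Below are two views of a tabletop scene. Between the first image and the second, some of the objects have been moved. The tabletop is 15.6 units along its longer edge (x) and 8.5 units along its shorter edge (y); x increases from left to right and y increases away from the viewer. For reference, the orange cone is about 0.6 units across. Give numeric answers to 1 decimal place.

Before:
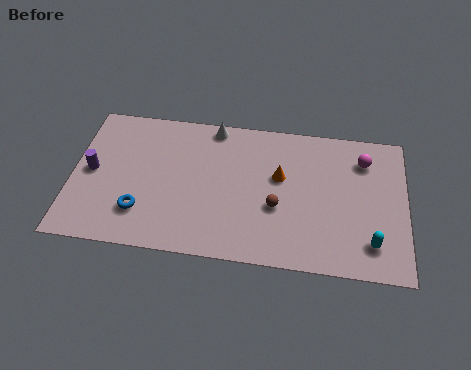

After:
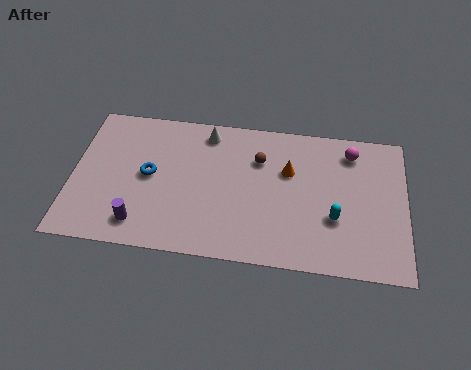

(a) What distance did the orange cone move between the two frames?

0.6

The orange cone moved from about (9.7, 5.1) to (10.1, 5.5), a distance of √(0.4² + 0.4²) ≈ 0.6.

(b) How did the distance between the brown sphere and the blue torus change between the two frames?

-1.1

The distance was about 6.4 in the first image and 5.3 in the second, so they moved 1.1 units closer together.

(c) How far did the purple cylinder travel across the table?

3.7

The purple cylinder moved from about (0.9, 4.3) to (3.3, 1.5), a distance of √(2.4² + 2.8²) ≈ 3.7.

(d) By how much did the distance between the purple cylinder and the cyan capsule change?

-4.2

Before: roughly 13.3 units apart; after: 9.1. That's 4.2 units closer together.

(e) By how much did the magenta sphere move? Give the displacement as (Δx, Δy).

(-0.6, 0.4)

The magenta sphere was at about (13.6, 6.6) and moved to about (13.0, 7.0).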